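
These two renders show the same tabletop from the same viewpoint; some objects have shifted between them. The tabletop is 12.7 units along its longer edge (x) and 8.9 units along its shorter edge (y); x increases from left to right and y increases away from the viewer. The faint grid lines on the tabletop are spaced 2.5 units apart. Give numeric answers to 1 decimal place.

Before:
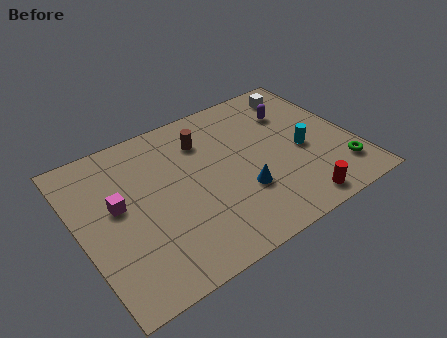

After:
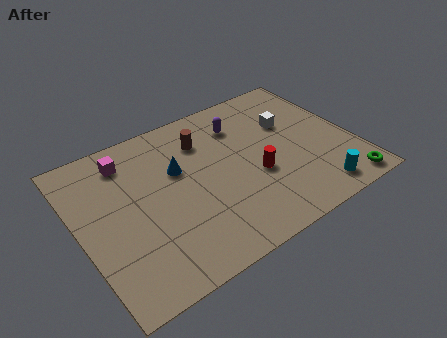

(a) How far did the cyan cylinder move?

2.7

From (10.3, 3.9) to (10.4, 1.2), the cyan cylinder covered √(0.1² + 2.7²) ≈ 2.7 units.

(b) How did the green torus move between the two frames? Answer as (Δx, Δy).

(0.0, -1.0)

From the two frames, the green torus sits at roughly (11.7, 1.9) before and (11.7, 0.9) after.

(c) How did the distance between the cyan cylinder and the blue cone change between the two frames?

+3.9

They were about 3.3 units apart before and 7.2 after — 3.9 units further apart.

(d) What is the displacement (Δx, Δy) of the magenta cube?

(0.8, 2.3)

From the two frames, the magenta cube sits at roughly (1.8, 5.0) before and (2.6, 7.3) after.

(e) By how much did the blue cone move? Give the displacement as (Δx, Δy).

(-2.5, 2.7)

The blue cone was at about (7.2, 2.9) and moved to about (4.7, 5.6).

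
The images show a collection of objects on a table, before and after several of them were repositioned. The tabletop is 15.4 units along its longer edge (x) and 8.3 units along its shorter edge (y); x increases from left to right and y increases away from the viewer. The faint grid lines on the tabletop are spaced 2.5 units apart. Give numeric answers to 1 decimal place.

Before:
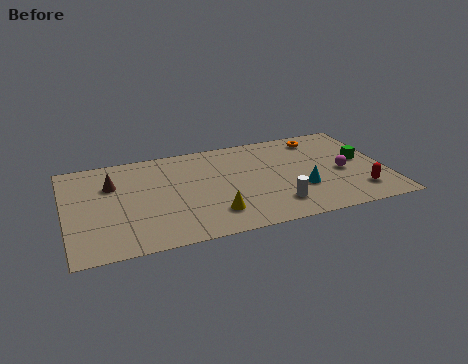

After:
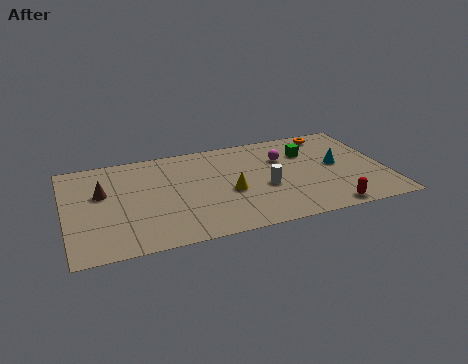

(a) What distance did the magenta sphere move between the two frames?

3.4

The magenta sphere moved from about (13.3, 3.7) to (10.6, 5.7), a distance of √(2.7² + 2.0²) ≈ 3.4.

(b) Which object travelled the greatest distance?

the magenta sphere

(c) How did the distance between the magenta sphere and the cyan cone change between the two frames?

+0.5

Before: roughly 2.3 units apart; after: 2.8. That's 0.5 units further apart.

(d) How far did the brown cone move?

0.8

The brown cone moved from about (2.3, 5.7) to (1.8, 5.1), a distance of √(0.5² + 0.6²) ≈ 0.8.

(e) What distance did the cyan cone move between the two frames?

2.5

From (11.2, 2.8) to (13.1, 4.4), the cyan cone covered √(1.9² + 1.6²) ≈ 2.5 units.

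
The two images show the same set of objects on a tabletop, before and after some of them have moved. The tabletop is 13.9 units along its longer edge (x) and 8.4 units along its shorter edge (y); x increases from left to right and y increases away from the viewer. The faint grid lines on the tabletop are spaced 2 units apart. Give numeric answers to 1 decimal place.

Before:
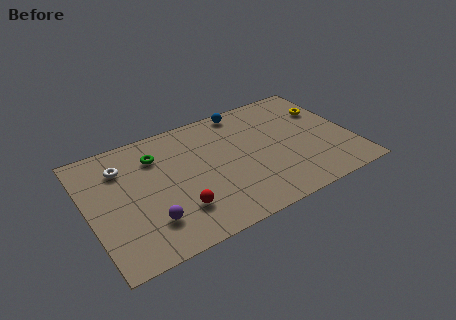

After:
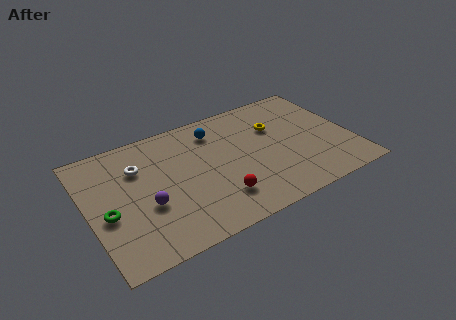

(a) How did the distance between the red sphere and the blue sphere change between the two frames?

-2.2

Before: roughly 6.9 units apart; after: 4.7. That's 2.2 units closer together.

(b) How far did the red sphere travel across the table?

2.1

The red sphere moved from about (4.4, 2.2) to (6.5, 2.0), a distance of √(2.1² + 0.2²) ≈ 2.1.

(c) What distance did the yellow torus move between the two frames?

2.8

The yellow torus was near (12.9, 5.8) before and (10.1, 5.6) after, so it travelled √(2.8² + 0.2²) ≈ 2.8 units.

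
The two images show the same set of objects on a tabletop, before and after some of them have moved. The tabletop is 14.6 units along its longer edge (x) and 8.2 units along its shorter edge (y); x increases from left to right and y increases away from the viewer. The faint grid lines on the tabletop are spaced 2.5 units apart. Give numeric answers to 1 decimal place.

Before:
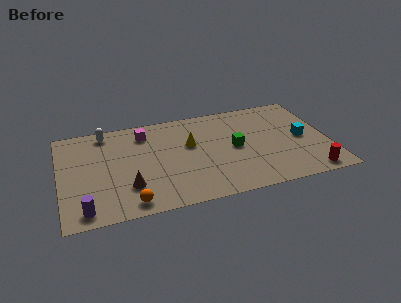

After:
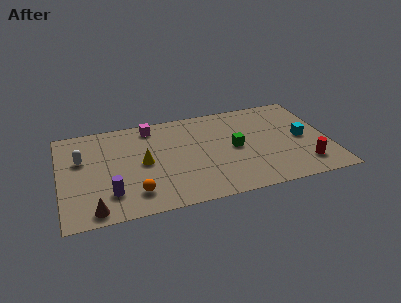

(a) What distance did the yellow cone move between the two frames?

2.8

The yellow cone was near (7.1, 5.0) before and (4.5, 4.1) after, so it travelled √(2.6² + 0.9²) ≈ 2.8 units.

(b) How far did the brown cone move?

2.4

The brown cone was near (3.6, 2.3) before and (1.7, 0.9) after, so it travelled √(1.9² + 1.4²) ≈ 2.4 units.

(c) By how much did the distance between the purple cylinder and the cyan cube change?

-1.6

They were about 12.4 units apart before and 10.8 after — 1.6 units closer together.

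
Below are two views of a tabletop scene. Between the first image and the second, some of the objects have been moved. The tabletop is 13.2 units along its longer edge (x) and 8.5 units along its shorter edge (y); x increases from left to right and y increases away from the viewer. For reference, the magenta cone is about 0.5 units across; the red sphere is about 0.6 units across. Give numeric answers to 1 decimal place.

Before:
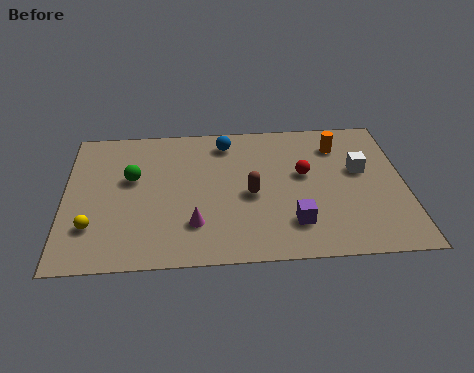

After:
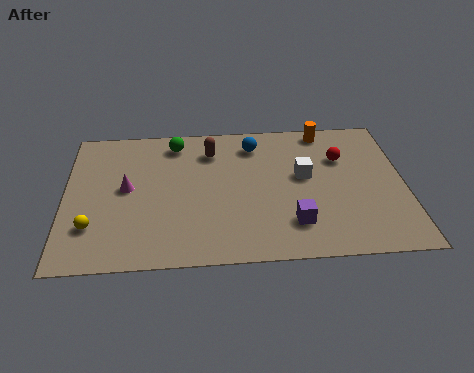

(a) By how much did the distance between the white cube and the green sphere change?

-3.4

They were about 8.9 units apart before and 5.5 after — 3.4 units closer together.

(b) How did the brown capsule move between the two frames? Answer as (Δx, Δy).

(-1.5, 2.8)

The brown capsule started near (7.2, 3.8) and ended near (5.7, 6.6).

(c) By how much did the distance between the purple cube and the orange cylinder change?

+0.8

The distance was about 5.0 in the first image and 5.8 in the second, so they moved 0.8 units further apart.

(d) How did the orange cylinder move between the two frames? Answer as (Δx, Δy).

(-0.5, 1.0)

The orange cylinder was at about (10.7, 6.6) and moved to about (10.2, 7.6).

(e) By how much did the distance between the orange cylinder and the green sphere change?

-2.3

Before: roughly 8.2 units apart; after: 5.9. That's 2.3 units closer together.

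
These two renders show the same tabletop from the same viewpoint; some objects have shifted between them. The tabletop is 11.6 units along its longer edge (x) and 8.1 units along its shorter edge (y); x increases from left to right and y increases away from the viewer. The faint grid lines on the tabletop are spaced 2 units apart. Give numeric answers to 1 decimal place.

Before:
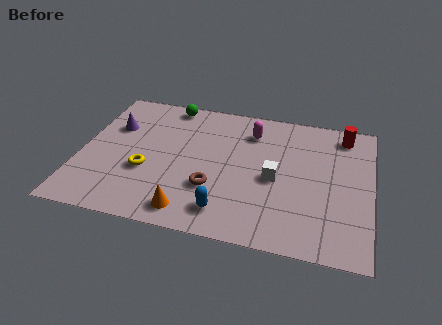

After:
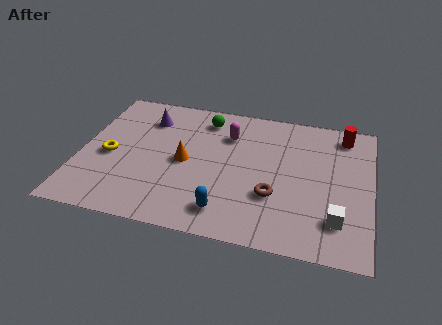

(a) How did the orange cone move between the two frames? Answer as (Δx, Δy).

(-0.4, 2.8)

From the two frames, the orange cone sits at roughly (4.6, 1.1) before and (4.2, 3.9) after.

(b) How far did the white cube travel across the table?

3.1

The white cube moved from about (7.8, 3.7) to (10.3, 1.9), a distance of √(2.5² + 1.8²) ≈ 3.1.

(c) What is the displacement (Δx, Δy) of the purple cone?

(1.3, 0.8)

The purple cone started near (1.2, 5.4) and ended near (2.5, 6.2).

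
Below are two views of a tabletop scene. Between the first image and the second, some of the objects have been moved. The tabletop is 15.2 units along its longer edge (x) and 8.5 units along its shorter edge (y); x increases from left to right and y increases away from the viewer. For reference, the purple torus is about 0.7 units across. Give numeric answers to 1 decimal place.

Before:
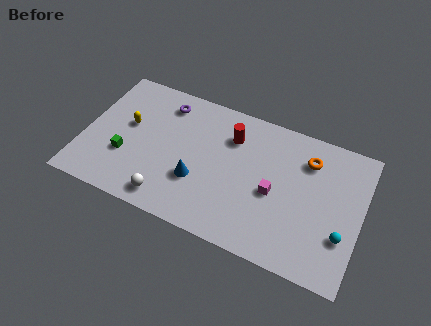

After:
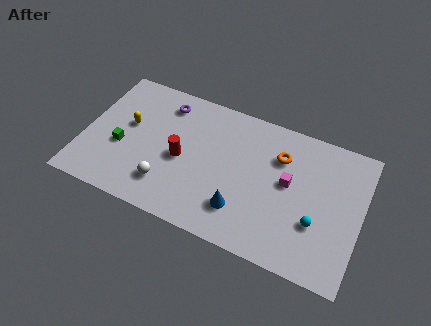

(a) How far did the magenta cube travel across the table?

1.1

From (10.5, 3.8) to (11.2, 4.7), the magenta cube covered √(0.7² + 0.9²) ≈ 1.1 units.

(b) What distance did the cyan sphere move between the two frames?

1.4

The cyan sphere was near (14.3, 2.7) before and (12.9, 2.9) after, so it travelled √(1.4² + 0.2²) ≈ 1.4 units.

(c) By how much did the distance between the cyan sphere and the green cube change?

-1.1

The distance was about 11.9 in the first image and 10.8 in the second, so they moved 1.1 units closer together.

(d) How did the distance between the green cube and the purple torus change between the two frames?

-0.3

The distance was about 4.4 in the first image and 4.1 in the second, so they moved 0.3 units closer together.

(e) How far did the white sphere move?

0.8

The white sphere moved from about (5.0, 1.2) to (4.8, 2.0), a distance of √(0.2² + 0.8²) ≈ 0.8.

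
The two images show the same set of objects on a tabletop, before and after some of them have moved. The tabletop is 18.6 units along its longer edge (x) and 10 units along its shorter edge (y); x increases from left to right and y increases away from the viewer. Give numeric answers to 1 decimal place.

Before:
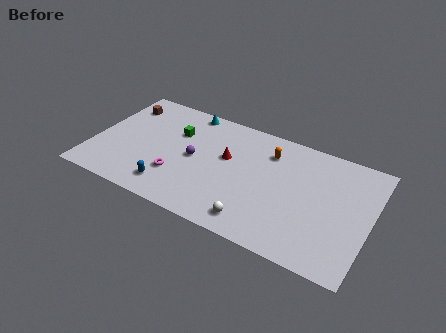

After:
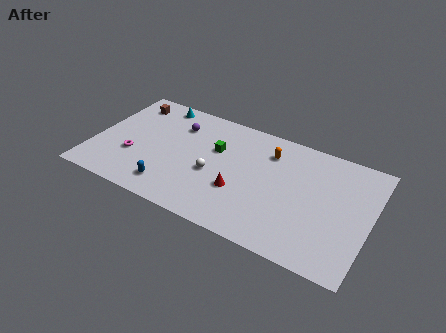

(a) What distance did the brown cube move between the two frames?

0.6

The brown cube was near (1.4, 7.9) before and (1.8, 8.3) after, so it travelled √(0.4² + 0.4²) ≈ 0.6 units.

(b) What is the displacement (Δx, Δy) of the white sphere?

(-3.2, 2.7)

The white sphere started near (11.4, 1.5) and ended near (8.2, 4.2).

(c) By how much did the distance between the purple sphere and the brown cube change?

-2.5

The distance was about 6.1 in the first image and 3.6 in the second, so they moved 2.5 units closer together.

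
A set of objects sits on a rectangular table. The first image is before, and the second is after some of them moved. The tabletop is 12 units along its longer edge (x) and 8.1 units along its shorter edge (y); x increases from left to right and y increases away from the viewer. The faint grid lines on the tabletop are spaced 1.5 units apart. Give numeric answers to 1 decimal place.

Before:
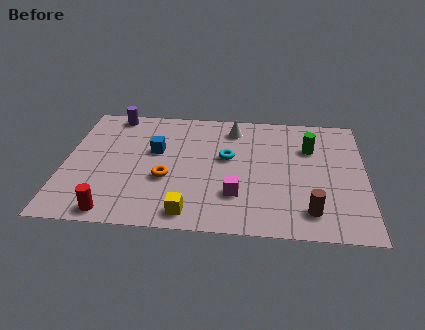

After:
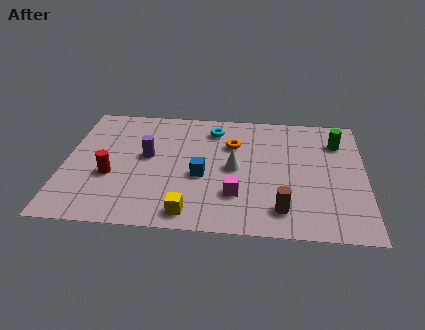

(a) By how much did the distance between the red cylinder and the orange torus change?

+2.4

They were about 3.0 units apart before and 5.4 after — 2.4 units further apart.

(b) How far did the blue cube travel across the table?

2.4

From (3.6, 4.9) to (5.5, 3.4), the blue cube covered √(1.9² + 1.5²) ≈ 2.4 units.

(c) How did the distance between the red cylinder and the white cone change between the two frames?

-2.5

Before: roughly 7.5 units apart; after: 5.0. That's 2.5 units closer together.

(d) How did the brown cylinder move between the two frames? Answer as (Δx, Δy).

(-1.1, 0.0)

The brown cylinder started near (9.8, 1.5) and ended near (8.7, 1.5).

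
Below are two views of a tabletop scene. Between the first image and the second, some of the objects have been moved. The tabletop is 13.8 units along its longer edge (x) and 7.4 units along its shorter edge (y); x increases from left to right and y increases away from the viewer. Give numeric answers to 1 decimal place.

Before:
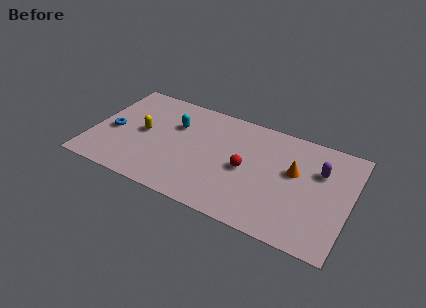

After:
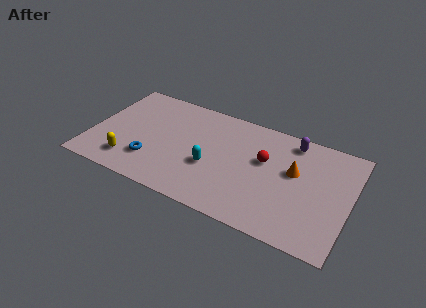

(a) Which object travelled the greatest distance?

the cyan capsule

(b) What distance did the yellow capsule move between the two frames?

2.3

From (2.7, 3.8) to (2.3, 1.5), the yellow capsule covered √(0.4² + 2.3²) ≈ 2.3 units.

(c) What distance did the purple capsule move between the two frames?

2.1

The purple capsule was near (12.1, 5.0) before and (10.5, 6.4) after, so it travelled √(1.6² + 1.4²) ≈ 2.1 units.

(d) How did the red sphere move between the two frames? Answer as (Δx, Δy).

(0.9, 1.0)

From the two frames, the red sphere sits at roughly (8.3, 3.5) before and (9.2, 4.5) after.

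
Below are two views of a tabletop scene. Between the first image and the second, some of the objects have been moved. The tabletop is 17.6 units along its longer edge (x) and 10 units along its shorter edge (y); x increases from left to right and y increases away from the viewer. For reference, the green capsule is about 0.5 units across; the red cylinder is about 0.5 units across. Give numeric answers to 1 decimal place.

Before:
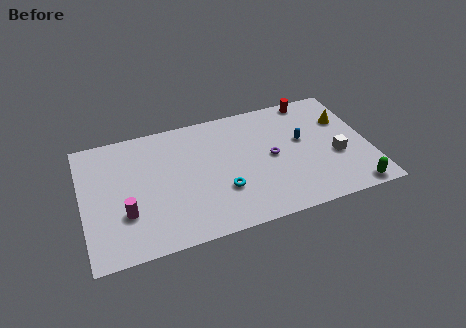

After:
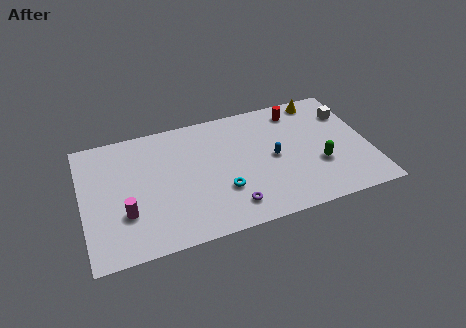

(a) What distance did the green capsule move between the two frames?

3.2

The green capsule was near (16.2, 0.9) before and (14.4, 3.5) after, so it travelled √(1.8² + 2.6²) ≈ 3.2 units.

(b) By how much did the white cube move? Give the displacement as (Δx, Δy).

(1.1, 3.4)

The white cube started near (15.5, 3.9) and ended near (16.6, 7.3).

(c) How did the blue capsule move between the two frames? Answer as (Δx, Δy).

(-1.9, -0.9)

From the two frames, the blue capsule sits at roughly (13.6, 5.8) before and (11.7, 4.9) after.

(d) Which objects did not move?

the cyan torus and the magenta cylinder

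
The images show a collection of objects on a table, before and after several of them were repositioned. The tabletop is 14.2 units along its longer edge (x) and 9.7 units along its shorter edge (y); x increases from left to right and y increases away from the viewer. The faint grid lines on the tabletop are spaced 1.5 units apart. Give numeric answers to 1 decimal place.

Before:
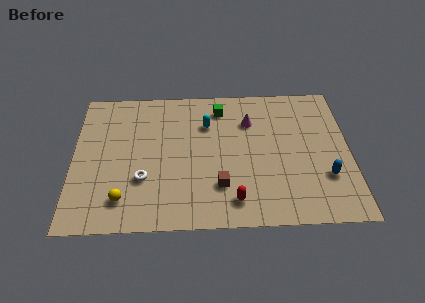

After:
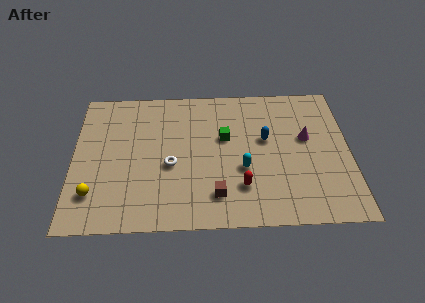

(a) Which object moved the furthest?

the blue capsule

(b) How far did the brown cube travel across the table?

0.6

From (7.5, 2.6) to (7.3, 2.0), the brown cube covered √(0.2² + 0.6²) ≈ 0.6 units.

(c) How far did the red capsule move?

1.0

From (8.2, 1.6) to (8.6, 2.5), the red capsule covered √(0.4² + 0.9²) ≈ 1.0 units.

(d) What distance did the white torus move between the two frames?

1.7

From (3.6, 3.2) to (5.0, 4.1), the white torus covered √(1.4² + 0.9²) ≈ 1.7 units.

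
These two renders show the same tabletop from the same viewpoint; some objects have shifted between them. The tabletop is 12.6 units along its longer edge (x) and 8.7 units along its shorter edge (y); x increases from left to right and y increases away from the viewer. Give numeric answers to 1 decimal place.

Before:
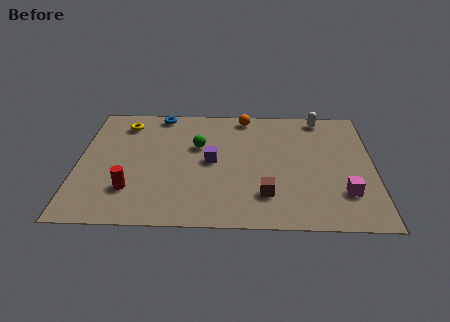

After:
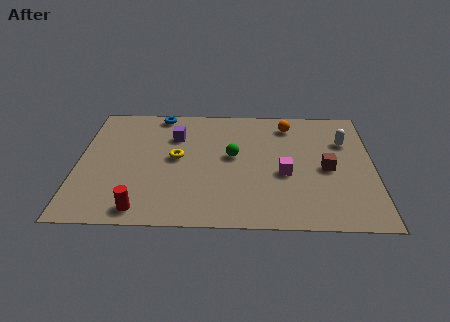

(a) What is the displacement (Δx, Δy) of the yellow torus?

(2.3, -2.5)

The yellow torus was at about (1.9, 7.1) and moved to about (4.2, 4.6).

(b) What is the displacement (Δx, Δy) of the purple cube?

(-1.6, 1.8)

From the two frames, the purple cube sits at roughly (5.7, 4.4) before and (4.1, 6.2) after.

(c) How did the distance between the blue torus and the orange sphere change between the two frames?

+1.9

Before: roughly 3.7 units apart; after: 5.6. That's 1.9 units further apart.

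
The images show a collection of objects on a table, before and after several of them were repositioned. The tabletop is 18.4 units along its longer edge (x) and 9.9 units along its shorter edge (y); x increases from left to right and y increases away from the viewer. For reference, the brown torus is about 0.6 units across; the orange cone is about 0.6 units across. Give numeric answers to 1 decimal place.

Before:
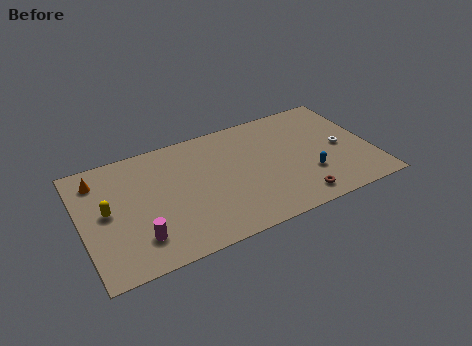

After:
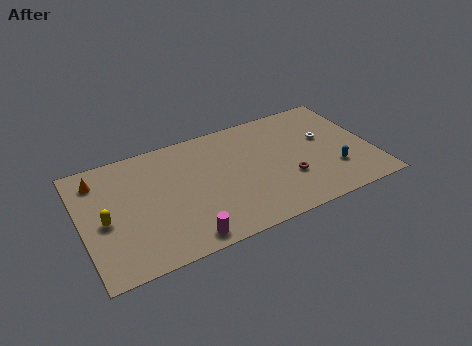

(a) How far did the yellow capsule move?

0.7

The yellow capsule moved from about (1.6, 5.2) to (1.4, 4.5), a distance of √(0.2² + 0.7²) ≈ 0.7.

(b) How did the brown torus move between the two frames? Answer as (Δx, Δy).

(-0.3, 1.9)

The brown torus was at about (13.2, 1.4) and moved to about (12.9, 3.3).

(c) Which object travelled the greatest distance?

the magenta cylinder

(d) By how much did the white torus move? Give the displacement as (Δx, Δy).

(-0.9, 1.2)

The white torus was at about (16.5, 4.7) and moved to about (15.6, 5.9).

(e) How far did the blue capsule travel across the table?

1.6

From (14.2, 3.1) to (15.8, 2.9), the blue capsule covered √(1.6² + 0.2²) ≈ 1.6 units.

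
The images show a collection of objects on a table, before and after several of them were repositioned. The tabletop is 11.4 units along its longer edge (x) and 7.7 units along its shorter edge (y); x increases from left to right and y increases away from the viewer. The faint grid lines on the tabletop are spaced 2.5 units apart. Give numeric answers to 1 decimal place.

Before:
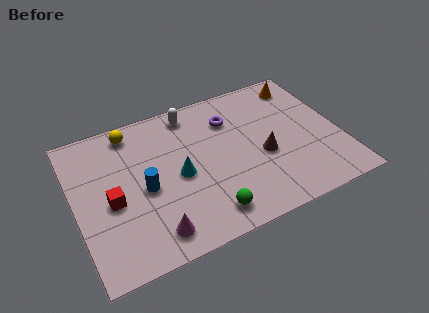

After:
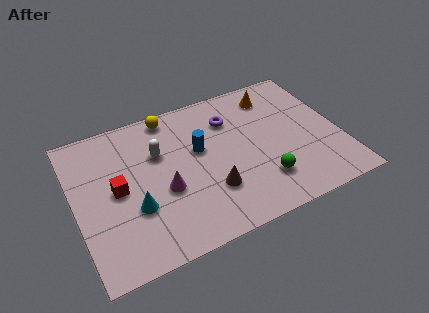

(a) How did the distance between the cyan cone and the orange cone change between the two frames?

+0.9

They were about 6.5 units apart before and 7.4 after — 0.9 units further apart.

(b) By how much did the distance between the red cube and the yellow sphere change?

+0.5

The distance was about 3.5 in the first image and 4.0 in the second, so they moved 0.5 units further apart.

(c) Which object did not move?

the purple torus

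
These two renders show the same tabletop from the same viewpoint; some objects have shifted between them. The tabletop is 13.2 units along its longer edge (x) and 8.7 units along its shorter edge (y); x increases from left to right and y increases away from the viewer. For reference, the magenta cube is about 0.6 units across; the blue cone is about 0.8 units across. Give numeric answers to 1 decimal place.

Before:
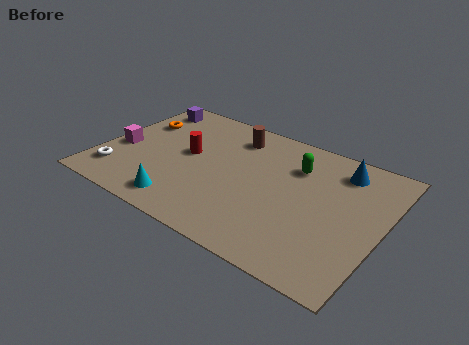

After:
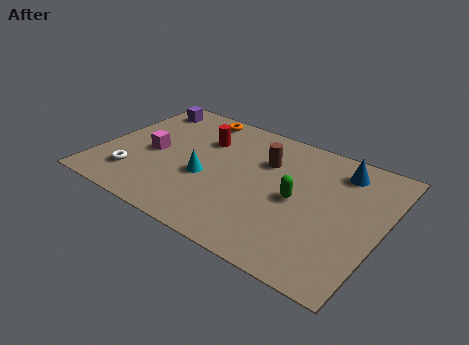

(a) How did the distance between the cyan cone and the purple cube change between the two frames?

-1.4

They were about 6.8 units apart before and 5.4 after — 1.4 units closer together.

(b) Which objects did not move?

the purple cube and the blue cone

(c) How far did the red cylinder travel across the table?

1.5

From (4.0, 4.7) to (4.5, 6.1), the red cylinder covered √(0.5² + 1.4²) ≈ 1.5 units.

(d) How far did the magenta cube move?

1.6

From (0.9, 3.6) to (2.4, 4.0), the magenta cube covered √(1.5² + 0.4²) ≈ 1.6 units.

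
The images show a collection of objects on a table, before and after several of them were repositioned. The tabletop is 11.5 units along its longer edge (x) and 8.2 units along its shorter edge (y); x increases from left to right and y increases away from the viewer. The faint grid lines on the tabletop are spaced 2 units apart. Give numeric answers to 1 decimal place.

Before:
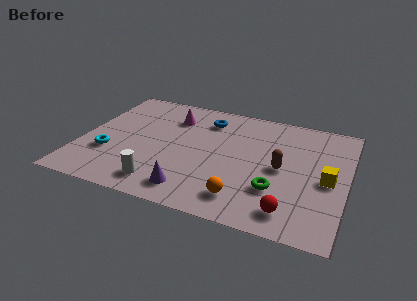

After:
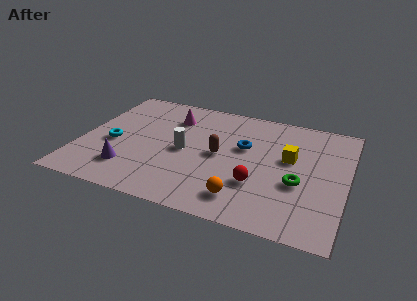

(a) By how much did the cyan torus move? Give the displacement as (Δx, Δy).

(0.1, 0.8)

The cyan torus started near (1.3, 2.7) and ended near (1.4, 3.5).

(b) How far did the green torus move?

1.1

From (8.6, 2.5) to (9.5, 3.2), the green torus covered √(0.9² + 0.7²) ≈ 1.1 units.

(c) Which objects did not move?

the orange sphere and the magenta cone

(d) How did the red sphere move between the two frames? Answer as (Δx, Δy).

(-1.5, 1.3)

From the two frames, the red sphere sits at roughly (9.3, 1.3) before and (7.8, 2.6) after.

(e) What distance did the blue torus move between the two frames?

2.3

The blue torus moved from about (5.2, 6.5) to (7.0, 5.0), a distance of √(1.8² + 1.5²) ≈ 2.3.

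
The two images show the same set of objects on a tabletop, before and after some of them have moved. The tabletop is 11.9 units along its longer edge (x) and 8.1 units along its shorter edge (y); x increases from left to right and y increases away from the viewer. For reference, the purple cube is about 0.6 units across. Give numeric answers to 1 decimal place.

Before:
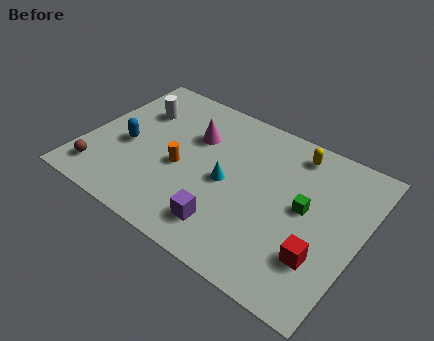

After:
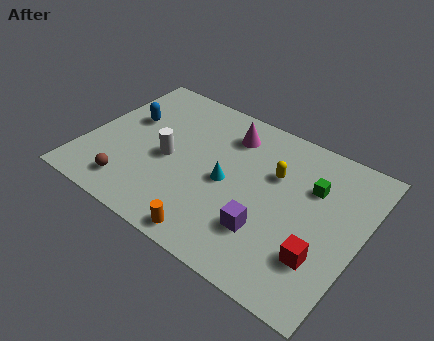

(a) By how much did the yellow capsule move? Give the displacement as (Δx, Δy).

(-0.6, -1.6)

From the two frames, the yellow capsule sits at roughly (8.6, 6.9) before and (8.0, 5.3) after.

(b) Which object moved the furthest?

the orange cylinder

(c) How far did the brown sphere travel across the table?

1.4

The brown sphere was near (1.0, 1.4) before and (2.4, 1.4) after, so it travelled √(1.4² + 0.0²) ≈ 1.4 units.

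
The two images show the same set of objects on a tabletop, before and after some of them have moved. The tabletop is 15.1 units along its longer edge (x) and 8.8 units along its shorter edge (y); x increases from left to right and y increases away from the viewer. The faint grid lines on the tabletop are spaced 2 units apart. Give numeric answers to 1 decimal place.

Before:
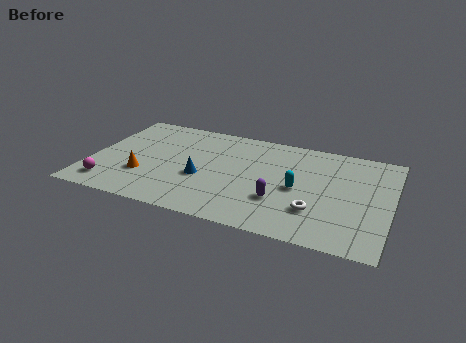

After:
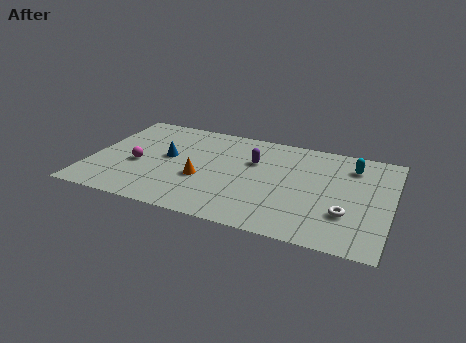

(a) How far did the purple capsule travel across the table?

3.4

The purple capsule was near (9.7, 2.8) before and (8.1, 5.8) after, so it travelled √(1.6² + 3.0²) ≈ 3.4 units.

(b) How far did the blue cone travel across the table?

2.3

The blue cone was near (5.7, 3.5) before and (3.8, 4.8) after, so it travelled √(1.9² + 1.3²) ≈ 2.3 units.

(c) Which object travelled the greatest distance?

the cyan capsule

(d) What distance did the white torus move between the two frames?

1.5

The white torus moved from about (11.5, 2.5) to (13.0, 2.7), a distance of √(1.5² + 0.2²) ≈ 1.5.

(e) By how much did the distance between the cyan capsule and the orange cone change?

+0.3

The distance was about 7.8 in the first image and 8.1 in the second, so they moved 0.3 units further apart.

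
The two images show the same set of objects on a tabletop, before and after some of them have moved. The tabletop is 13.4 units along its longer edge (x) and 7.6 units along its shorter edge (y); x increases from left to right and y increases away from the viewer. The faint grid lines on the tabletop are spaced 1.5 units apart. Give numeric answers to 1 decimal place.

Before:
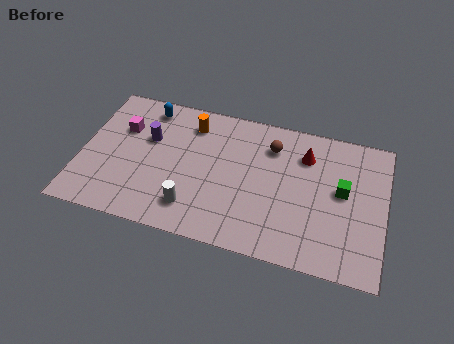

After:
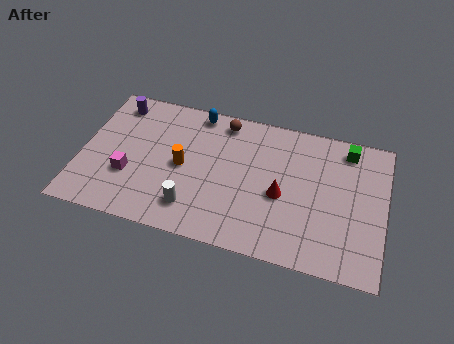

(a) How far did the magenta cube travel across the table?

2.5

From (1.7, 5.1) to (2.2, 2.6), the magenta cube covered √(0.5² + 2.5²) ≈ 2.5 units.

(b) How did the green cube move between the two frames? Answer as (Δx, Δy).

(0.1, 2.3)

From the two frames, the green cube sits at roughly (11.5, 4.2) before and (11.6, 6.5) after.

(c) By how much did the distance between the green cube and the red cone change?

+1.9

The distance was about 2.3 in the first image and 4.2 in the second, so they moved 1.9 units further apart.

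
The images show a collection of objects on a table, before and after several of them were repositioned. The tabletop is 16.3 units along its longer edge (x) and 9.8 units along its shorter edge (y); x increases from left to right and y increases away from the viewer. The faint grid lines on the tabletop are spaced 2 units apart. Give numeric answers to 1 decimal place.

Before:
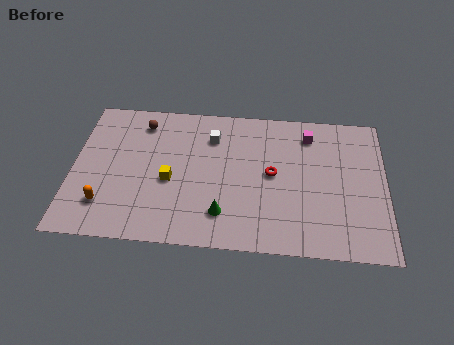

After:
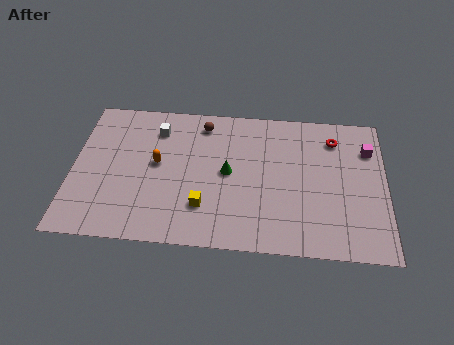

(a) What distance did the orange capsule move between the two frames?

4.0

The orange capsule moved from about (1.8, 2.3) to (4.4, 5.3), a distance of √(2.6² + 3.0²) ≈ 4.0.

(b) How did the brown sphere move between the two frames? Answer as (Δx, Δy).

(3.2, 0.2)

From the two frames, the brown sphere sits at roughly (3.5, 8.1) before and (6.7, 8.3) after.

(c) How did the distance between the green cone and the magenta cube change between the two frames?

+0.3

The distance was about 7.3 in the first image and 7.6 in the second, so they moved 0.3 units further apart.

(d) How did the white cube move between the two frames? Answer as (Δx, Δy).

(-2.9, 0.3)

From the two frames, the white cube sits at roughly (7.2, 7.4) before and (4.3, 7.7) after.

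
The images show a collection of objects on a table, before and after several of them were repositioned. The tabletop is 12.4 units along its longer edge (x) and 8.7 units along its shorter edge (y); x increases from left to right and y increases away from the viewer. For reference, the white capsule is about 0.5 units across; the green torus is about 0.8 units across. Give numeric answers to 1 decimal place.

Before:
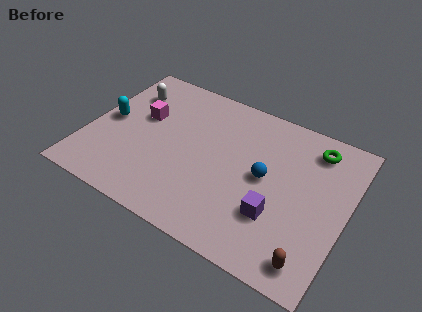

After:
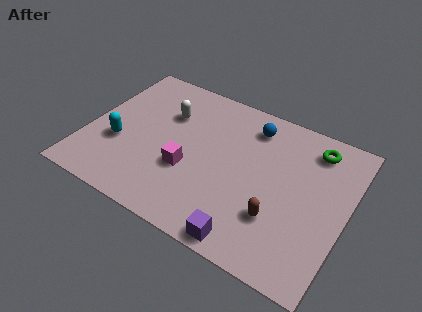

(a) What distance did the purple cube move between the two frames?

2.1

The purple cube moved from about (9.3, 2.7) to (8.3, 0.8), a distance of √(1.0² + 1.9²) ≈ 2.1.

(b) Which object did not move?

the green torus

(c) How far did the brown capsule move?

2.3

The brown capsule moved from about (11.2, 1.2) to (9.4, 2.6), a distance of √(1.8² + 1.4²) ≈ 2.3.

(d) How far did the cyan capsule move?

1.4

The cyan capsule moved from about (0.9, 4.4) to (1.6, 3.2), a distance of √(0.7² + 1.2²) ≈ 1.4.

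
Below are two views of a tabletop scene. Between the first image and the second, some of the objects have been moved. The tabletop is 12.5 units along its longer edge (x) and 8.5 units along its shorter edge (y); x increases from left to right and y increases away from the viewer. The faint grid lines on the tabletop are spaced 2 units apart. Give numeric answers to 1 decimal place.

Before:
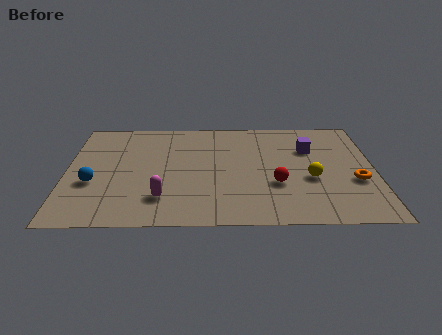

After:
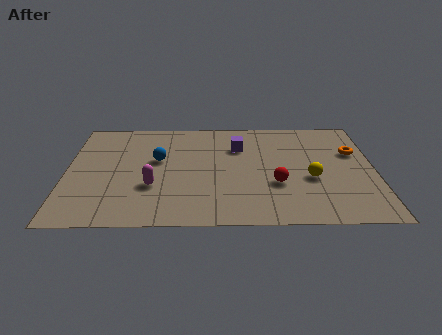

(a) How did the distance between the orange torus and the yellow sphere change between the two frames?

+1.0

The distance was about 1.8 in the first image and 2.8 in the second, so they moved 1.0 units further apart.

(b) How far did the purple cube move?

2.9

The purple cube was near (9.9, 5.8) before and (7.0, 6.0) after, so it travelled √(2.9² + 0.2²) ≈ 2.9 units.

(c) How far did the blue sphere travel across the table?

3.2

From (1.1, 3.2) to (3.7, 5.0), the blue sphere covered √(2.6² + 1.8²) ≈ 3.2 units.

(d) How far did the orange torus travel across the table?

2.3

From (11.7, 3.2) to (11.7, 5.5), the orange torus covered √(0.0² + 2.3²) ≈ 2.3 units.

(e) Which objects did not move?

the yellow sphere and the red sphere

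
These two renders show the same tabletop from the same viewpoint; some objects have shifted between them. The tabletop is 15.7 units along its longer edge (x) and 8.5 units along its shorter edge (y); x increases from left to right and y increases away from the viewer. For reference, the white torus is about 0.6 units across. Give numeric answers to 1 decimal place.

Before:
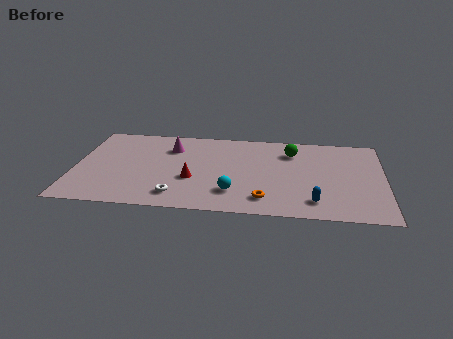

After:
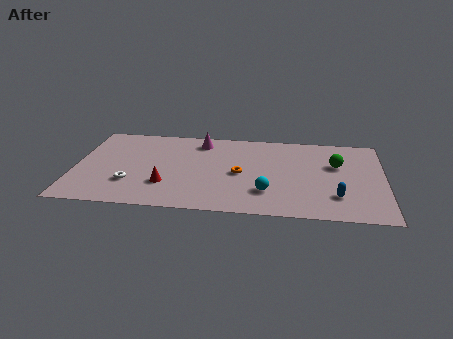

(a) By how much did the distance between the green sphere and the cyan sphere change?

-0.6

The distance was about 5.3 in the first image and 4.7 in the second, so they moved 0.6 units closer together.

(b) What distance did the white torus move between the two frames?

2.6

The white torus moved from about (5.3, 1.5) to (2.9, 2.5), a distance of √(2.4² + 1.0²) ≈ 2.6.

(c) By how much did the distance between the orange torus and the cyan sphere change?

+0.5

The distance was about 1.7 in the first image and 2.2 in the second, so they moved 0.5 units further apart.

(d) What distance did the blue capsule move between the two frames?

1.3

The blue capsule moved from about (12.2, 1.6) to (13.3, 2.2), a distance of √(1.1² + 0.6²) ≈ 1.3.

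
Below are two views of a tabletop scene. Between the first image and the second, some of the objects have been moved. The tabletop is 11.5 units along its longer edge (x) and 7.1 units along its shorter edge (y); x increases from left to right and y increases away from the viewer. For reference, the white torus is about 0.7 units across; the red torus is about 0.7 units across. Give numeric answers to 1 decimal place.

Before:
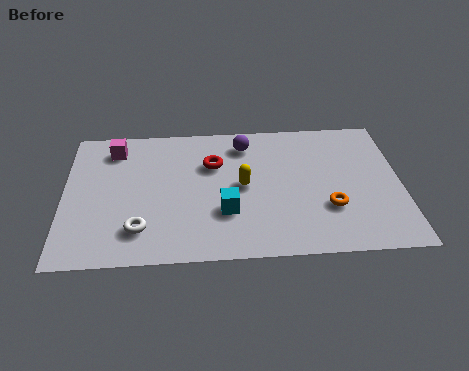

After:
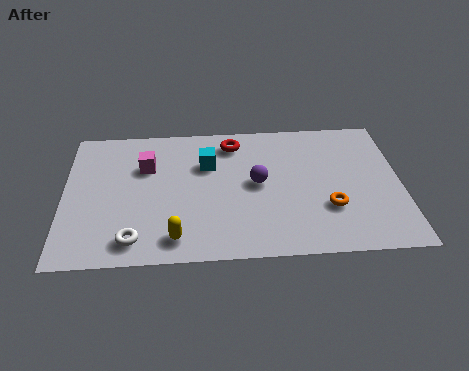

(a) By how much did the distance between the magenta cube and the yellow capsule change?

-1.1

Before: roughly 4.9 units apart; after: 3.8. That's 1.1 units closer together.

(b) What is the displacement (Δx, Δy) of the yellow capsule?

(-2.3, -2.5)

From the two frames, the yellow capsule sits at roughly (6.1, 3.6) before and (3.8, 1.1) after.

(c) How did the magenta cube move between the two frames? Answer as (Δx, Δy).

(1.1, -1.0)

From the two frames, the magenta cube sits at roughly (1.7, 5.8) before and (2.8, 4.8) after.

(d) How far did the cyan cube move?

2.6

The cyan cube moved from about (5.5, 2.3) to (4.9, 4.8), a distance of √(0.6² + 2.5²) ≈ 2.6.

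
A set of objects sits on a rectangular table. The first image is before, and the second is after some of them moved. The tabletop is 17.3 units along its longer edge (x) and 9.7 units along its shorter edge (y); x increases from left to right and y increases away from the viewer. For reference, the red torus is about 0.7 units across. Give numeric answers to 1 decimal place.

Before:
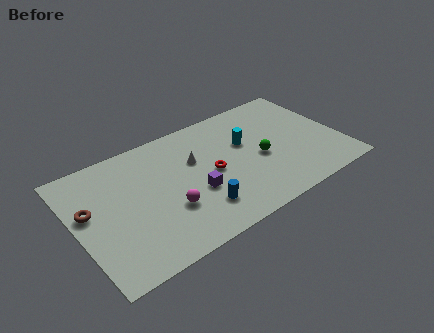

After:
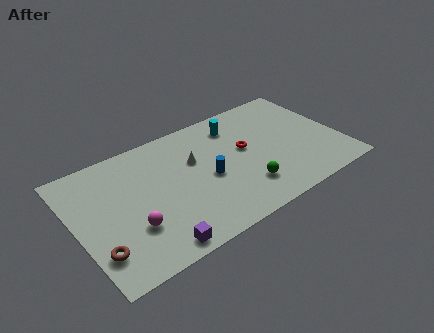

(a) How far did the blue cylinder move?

2.3

The blue cylinder moved from about (7.5, 2.3) to (8.5, 4.4), a distance of √(1.0² + 2.1²) ≈ 2.3.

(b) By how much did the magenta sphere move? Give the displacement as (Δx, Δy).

(-2.4, -0.2)

The magenta sphere started near (5.7, 3.3) and ended near (3.3, 3.1).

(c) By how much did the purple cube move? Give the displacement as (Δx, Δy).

(-3.1, -2.7)

The purple cube was at about (7.5, 3.7) and moved to about (4.4, 1.0).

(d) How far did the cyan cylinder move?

1.8

The cyan cylinder was near (11.3, 6.0) before and (11.0, 7.8) after, so it travelled √(0.3² + 1.8²) ≈ 1.8 units.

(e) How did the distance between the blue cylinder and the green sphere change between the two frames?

-2.0

Before: roughly 4.9 units apart; after: 2.9. That's 2.0 units closer together.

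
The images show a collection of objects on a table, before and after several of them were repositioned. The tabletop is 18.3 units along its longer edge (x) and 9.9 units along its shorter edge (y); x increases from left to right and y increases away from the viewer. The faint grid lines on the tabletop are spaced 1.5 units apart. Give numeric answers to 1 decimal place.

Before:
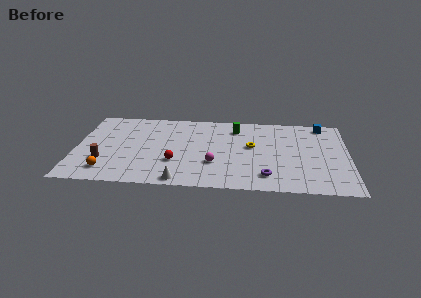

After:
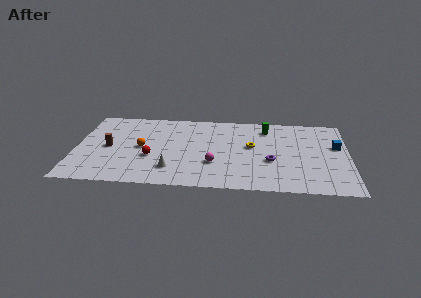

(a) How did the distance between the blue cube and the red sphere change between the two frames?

+1.2

They were about 11.4 units apart before and 12.6 after — 1.2 units further apart.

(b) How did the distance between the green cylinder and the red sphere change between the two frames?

+2.7

Before: roughly 6.2 units apart; after: 8.9. That's 2.7 units further apart.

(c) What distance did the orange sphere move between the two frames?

3.8

The orange sphere moved from about (2.2, 1.8) to (4.4, 4.9), a distance of √(2.2² + 3.1²) ≈ 3.8.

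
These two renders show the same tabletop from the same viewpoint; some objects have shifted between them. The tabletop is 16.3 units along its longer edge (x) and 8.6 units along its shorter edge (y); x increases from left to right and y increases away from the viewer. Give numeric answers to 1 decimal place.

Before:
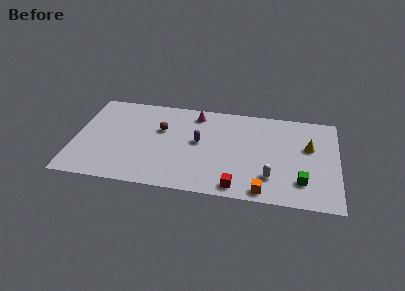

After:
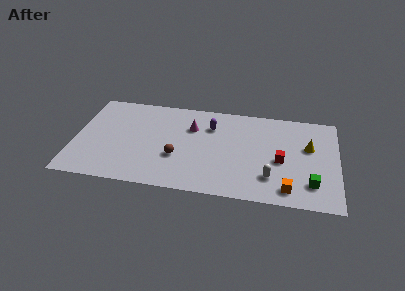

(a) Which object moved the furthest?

the red cube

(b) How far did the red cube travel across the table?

3.8

From (10.2, 1.0) to (12.8, 3.8), the red cube covered √(2.6² + 2.8²) ≈ 3.8 units.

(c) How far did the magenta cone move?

1.3

The magenta cone moved from about (7.4, 7.3) to (7.2, 6.0), a distance of √(0.2² + 1.3²) ≈ 1.3.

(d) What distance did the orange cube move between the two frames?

1.6

The orange cube moved from about (11.8, 0.9) to (13.3, 1.3), a distance of √(1.5² + 0.4²) ≈ 1.6.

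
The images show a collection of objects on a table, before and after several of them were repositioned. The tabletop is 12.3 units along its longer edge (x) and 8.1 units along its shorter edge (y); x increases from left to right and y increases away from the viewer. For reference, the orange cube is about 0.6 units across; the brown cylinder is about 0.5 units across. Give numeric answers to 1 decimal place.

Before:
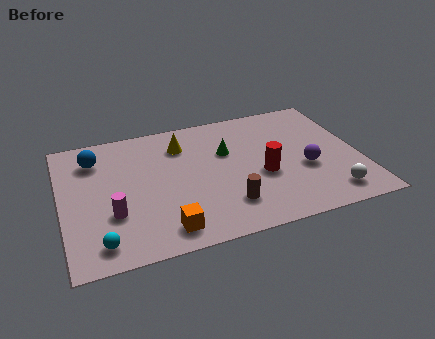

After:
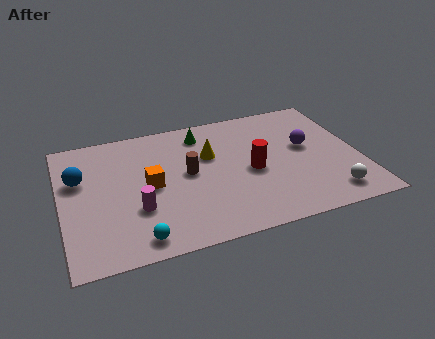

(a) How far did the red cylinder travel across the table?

0.6

The red cylinder was near (8.2, 3.3) before and (7.8, 3.7) after, so it travelled √(0.4² + 0.4²) ≈ 0.6 units.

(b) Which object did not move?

the white sphere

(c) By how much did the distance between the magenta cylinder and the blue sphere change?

-0.3

They were about 3.6 units apart before and 3.3 after — 0.3 units closer together.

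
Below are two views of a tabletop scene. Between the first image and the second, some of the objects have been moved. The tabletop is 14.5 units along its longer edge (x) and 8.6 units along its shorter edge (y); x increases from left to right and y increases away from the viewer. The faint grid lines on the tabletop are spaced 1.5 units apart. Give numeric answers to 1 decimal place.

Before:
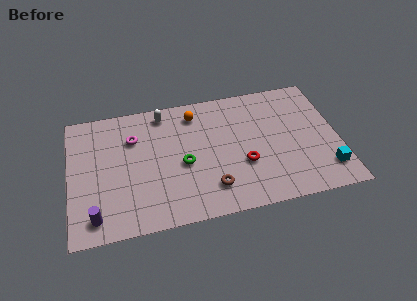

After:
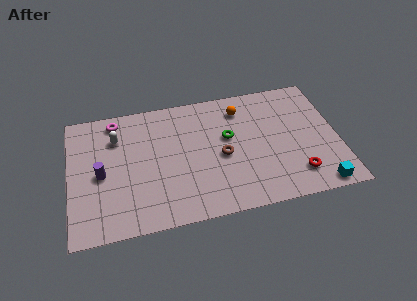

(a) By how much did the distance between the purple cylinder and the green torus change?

+1.6

Before: roughly 5.4 units apart; after: 7.0. That's 1.6 units further apart.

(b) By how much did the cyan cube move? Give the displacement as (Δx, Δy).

(-0.5, -1.0)

From the two frames, the cyan cube sits at roughly (13.7, 1.8) before and (13.2, 0.8) after.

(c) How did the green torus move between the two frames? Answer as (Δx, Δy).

(2.5, 1.3)

From the two frames, the green torus sits at roughly (6.1, 3.8) before and (8.6, 5.1) after.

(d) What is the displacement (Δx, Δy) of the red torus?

(2.8, -1.3)

The red torus started near (9.3, 3.1) and ended near (12.1, 1.8).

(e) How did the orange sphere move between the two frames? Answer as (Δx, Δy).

(2.5, -0.2)

The orange sphere was at about (6.9, 7.1) and moved to about (9.4, 6.9).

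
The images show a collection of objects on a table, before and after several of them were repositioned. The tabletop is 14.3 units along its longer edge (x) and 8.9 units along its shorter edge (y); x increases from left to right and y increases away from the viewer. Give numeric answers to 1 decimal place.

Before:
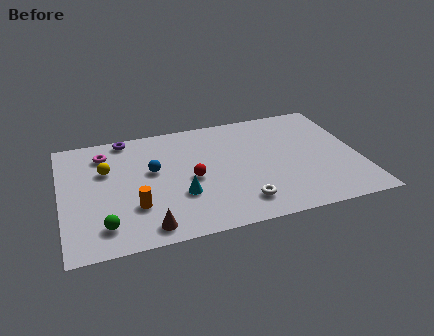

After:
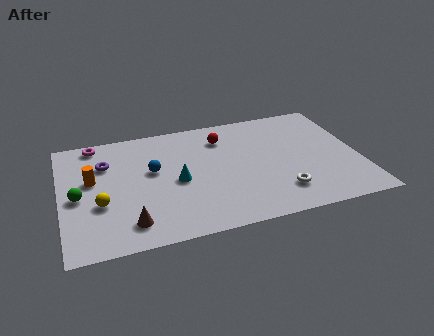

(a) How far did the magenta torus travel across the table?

1.0

From (2.2, 7.1) to (1.8, 8.0), the magenta torus covered √(0.4² + 0.9²) ≈ 1.0 units.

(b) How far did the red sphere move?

3.3

The red sphere moved from about (6.2, 4.1) to (7.9, 6.9), a distance of √(1.7² + 2.8²) ≈ 3.3.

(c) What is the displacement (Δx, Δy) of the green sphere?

(-1.1, 2.4)

The green sphere was at about (1.9, 1.7) and moved to about (0.8, 4.1).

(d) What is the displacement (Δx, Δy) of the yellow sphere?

(-0.4, -2.5)

The yellow sphere was at about (2.2, 5.8) and moved to about (1.8, 3.3).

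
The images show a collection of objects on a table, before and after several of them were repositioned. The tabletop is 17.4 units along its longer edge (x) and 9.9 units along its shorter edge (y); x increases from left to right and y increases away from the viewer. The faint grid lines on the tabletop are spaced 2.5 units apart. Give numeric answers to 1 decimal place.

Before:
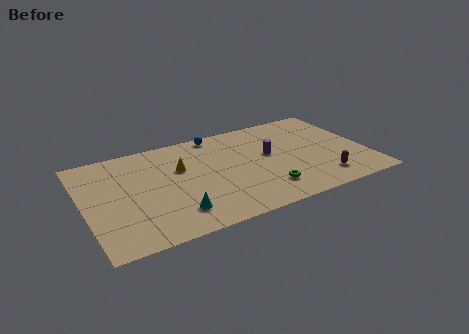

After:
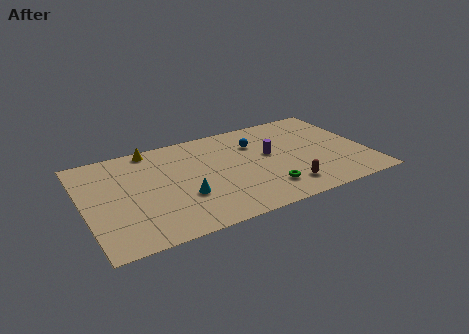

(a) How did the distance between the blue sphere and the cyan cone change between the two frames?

-1.6

Before: roughly 7.7 units apart; after: 6.1. That's 1.6 units closer together.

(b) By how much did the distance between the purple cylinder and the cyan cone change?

-1.2

They were about 7.2 units apart before and 6.0 after — 1.2 units closer together.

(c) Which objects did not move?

the purple cylinder and the green torus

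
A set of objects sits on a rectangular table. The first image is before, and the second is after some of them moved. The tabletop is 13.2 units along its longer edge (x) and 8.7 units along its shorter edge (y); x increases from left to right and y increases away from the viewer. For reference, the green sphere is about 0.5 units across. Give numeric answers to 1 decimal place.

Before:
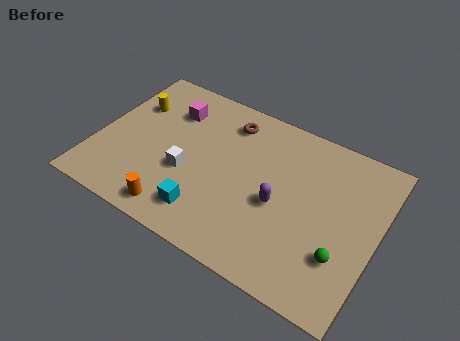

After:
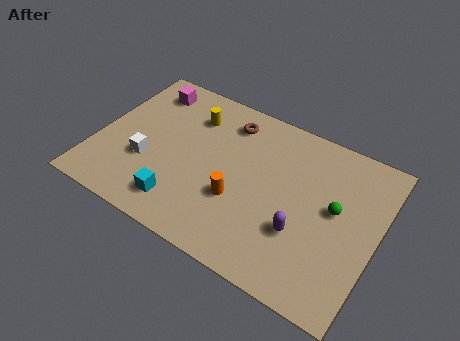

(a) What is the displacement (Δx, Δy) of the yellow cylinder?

(2.8, 0.6)

The yellow cylinder was at about (1.3, 6.0) and moved to about (4.1, 6.6).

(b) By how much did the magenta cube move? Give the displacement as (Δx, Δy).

(-1.3, 0.7)

The magenta cube started near (3.1, 6.5) and ended near (1.8, 7.2).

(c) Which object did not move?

the brown torus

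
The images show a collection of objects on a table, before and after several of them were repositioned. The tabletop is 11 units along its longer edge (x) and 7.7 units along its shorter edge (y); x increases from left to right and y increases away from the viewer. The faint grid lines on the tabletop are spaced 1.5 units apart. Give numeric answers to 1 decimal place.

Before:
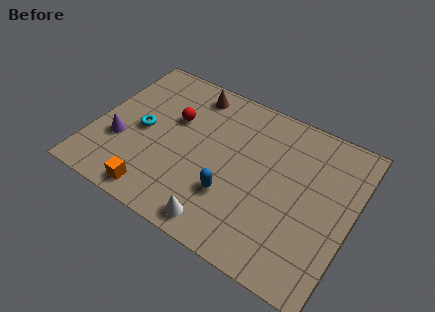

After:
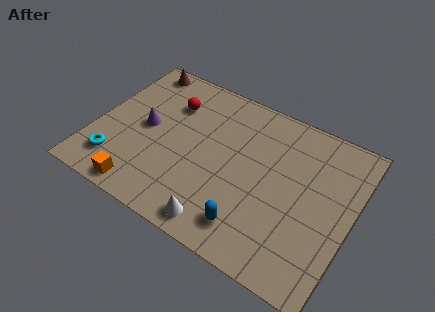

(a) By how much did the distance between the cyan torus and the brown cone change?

+1.9

Before: roughly 3.4 units apart; after: 5.3. That's 1.9 units further apart.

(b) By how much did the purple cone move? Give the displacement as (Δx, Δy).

(0.9, 1.2)

From the two frames, the purple cone sits at roughly (1.2, 2.7) before and (2.1, 3.9) after.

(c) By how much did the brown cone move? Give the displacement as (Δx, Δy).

(-2.5, 0.3)

The brown cone was at about (3.7, 6.6) and moved to about (1.2, 6.9).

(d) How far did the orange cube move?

0.6

The orange cube was near (3.1, 0.9) before and (2.5, 0.8) after, so it travelled √(0.6² + 0.1²) ≈ 0.6 units.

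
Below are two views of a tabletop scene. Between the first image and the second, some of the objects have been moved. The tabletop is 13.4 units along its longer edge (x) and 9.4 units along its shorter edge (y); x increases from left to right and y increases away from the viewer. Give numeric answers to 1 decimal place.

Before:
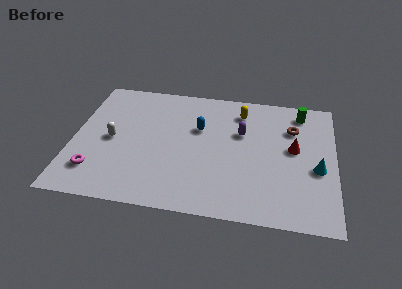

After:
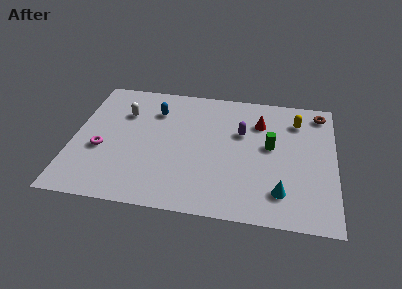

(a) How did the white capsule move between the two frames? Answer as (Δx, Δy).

(0.5, 2.1)

From the two frames, the white capsule sits at roughly (2.0, 4.5) before and (2.5, 6.6) after.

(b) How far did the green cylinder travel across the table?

3.2

The green cylinder moved from about (11.6, 8.0) to (10.1, 5.2), a distance of √(1.5² + 2.8²) ≈ 3.2.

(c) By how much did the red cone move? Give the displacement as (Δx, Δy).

(-1.8, 1.7)

The red cone started near (11.3, 5.2) and ended near (9.5, 6.9).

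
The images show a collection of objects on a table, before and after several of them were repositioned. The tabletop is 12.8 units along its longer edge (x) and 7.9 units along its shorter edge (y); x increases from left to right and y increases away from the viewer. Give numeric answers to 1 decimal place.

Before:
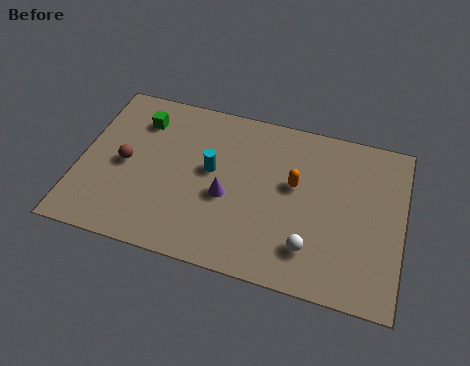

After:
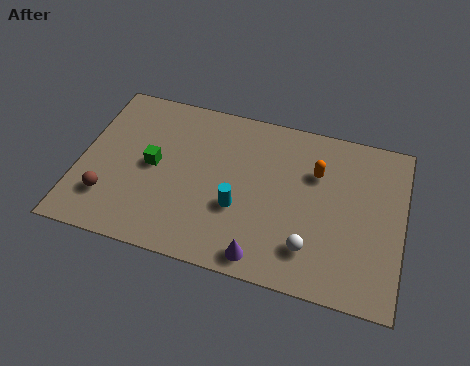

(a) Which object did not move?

the white sphere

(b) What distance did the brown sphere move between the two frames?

1.9

From (1.8, 3.8) to (1.3, 2.0), the brown sphere covered √(0.5² + 1.8²) ≈ 1.9 units.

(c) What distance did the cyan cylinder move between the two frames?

1.9

The cyan cylinder moved from about (5.2, 4.4) to (6.4, 2.9), a distance of √(1.2² + 1.5²) ≈ 1.9.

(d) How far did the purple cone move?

2.9

The purple cone moved from about (5.9, 3.3) to (7.5, 0.9), a distance of √(1.6² + 2.4²) ≈ 2.9.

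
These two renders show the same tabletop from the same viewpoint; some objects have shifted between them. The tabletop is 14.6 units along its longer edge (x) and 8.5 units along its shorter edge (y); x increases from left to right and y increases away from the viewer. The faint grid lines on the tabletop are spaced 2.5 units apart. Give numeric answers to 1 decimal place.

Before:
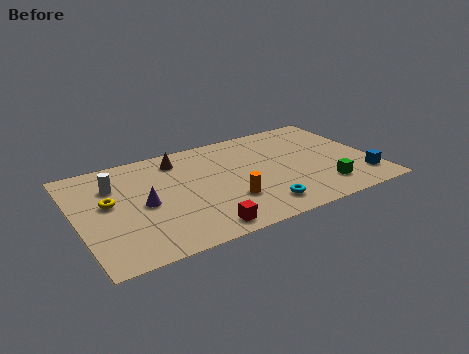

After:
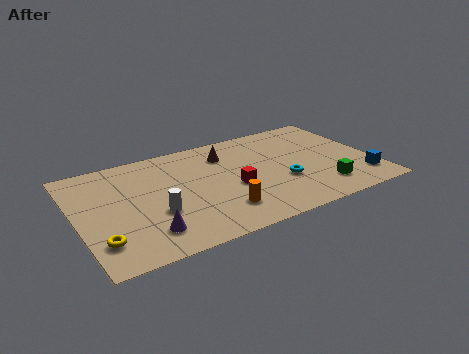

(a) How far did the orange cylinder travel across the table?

0.8

The orange cylinder moved from about (7.2, 2.6) to (6.7, 2.0), a distance of √(0.5² + 0.6²) ≈ 0.8.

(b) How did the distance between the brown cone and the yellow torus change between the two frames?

+3.8

They were about 4.3 units apart before and 8.1 after — 3.8 units further apart.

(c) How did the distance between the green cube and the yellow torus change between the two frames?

+0.3

The distance was about 10.6 in the first image and 10.9 in the second, so they moved 0.3 units further apart.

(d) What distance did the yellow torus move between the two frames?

2.9

The yellow torus was near (1.6, 4.8) before and (0.9, 2.0) after, so it travelled √(0.7² + 2.8²) ≈ 2.9 units.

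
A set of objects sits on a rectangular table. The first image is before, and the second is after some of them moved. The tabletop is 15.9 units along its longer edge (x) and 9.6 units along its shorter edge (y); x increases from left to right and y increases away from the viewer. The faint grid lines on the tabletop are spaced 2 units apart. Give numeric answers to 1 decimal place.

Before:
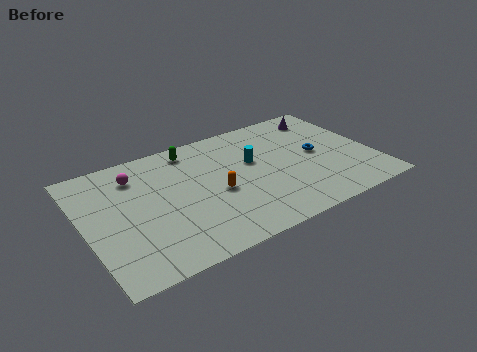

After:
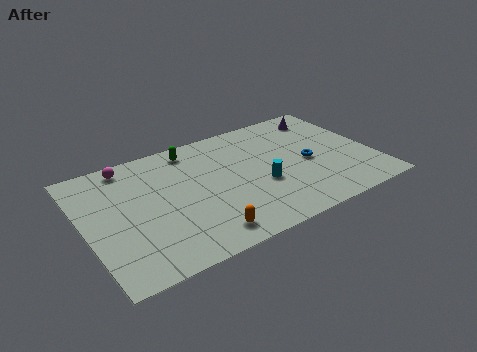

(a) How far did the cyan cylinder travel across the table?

2.1

The cyan cylinder was near (9.4, 5.8) before and (9.5, 3.7) after, so it travelled √(0.1² + 2.1²) ≈ 2.1 units.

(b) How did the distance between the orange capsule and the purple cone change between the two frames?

+2.6

They were about 7.8 units apart before and 10.4 after — 2.6 units further apart.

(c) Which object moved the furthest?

the orange capsule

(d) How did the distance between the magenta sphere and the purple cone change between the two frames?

+0.3

The distance was about 10.8 in the first image and 11.1 in the second, so they moved 0.3 units further apart.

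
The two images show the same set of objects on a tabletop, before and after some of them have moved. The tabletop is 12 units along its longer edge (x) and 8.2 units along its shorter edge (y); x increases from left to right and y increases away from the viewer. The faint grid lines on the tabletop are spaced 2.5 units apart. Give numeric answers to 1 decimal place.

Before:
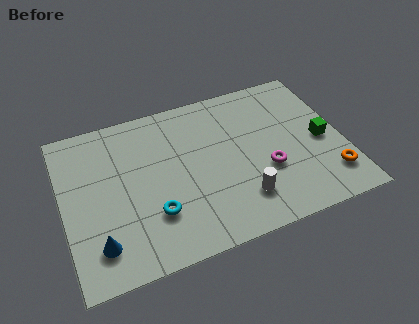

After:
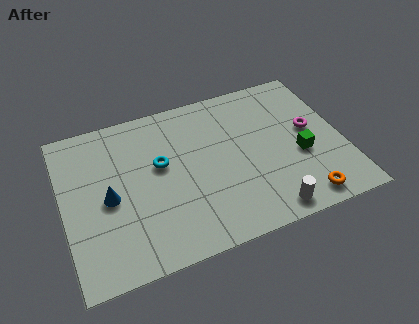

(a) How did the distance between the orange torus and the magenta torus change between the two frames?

+0.7

Before: roughly 2.9 units apart; after: 3.6. That's 0.7 units further apart.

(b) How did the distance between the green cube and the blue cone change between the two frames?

-1.8

The distance was about 10.0 in the first image and 8.2 in the second, so they moved 1.8 units closer together.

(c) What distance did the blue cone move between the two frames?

2.2

The blue cone was near (1.3, 1.7) before and (1.9, 3.8) after, so it travelled √(0.6² + 2.1²) ≈ 2.2 units.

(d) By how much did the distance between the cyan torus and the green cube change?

-1.4

They were about 7.5 units apart before and 6.1 after — 1.4 units closer together.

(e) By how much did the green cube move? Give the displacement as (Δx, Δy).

(-1.0, -0.5)

The green cube started near (11.1, 3.8) and ended near (10.1, 3.3).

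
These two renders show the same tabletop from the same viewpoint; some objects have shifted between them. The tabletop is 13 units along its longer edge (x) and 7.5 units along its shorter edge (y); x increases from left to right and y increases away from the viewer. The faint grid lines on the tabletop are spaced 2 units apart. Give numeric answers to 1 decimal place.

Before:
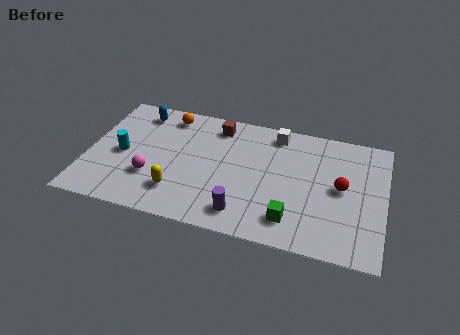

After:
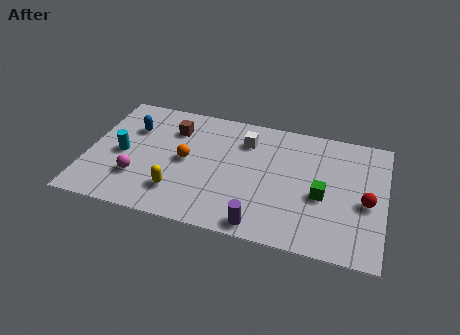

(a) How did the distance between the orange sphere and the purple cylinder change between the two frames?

-1.7

The distance was about 6.3 in the first image and 4.6 in the second, so they moved 1.7 units closer together.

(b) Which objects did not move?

the yellow capsule and the cyan cylinder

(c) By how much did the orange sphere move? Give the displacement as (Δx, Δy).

(1.0, -2.6)

The orange sphere was at about (3.3, 6.4) and moved to about (4.3, 3.8).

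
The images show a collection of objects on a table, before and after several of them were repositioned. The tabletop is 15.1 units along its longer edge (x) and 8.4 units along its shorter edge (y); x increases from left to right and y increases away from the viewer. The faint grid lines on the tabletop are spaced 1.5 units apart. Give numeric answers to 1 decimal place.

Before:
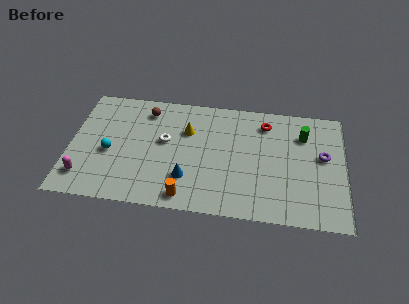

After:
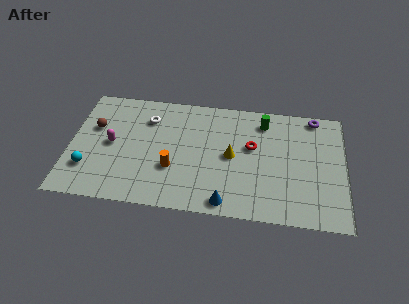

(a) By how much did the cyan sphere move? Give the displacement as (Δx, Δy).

(-1.1, -1.3)

The cyan sphere started near (2.2, 3.6) and ended near (1.1, 2.3).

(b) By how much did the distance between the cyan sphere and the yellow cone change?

+3.3

The distance was about 4.7 in the first image and 8.0 in the second, so they moved 3.3 units further apart.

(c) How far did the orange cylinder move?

2.1

The orange cylinder was near (6.5, 1.0) before and (5.7, 2.9) after, so it travelled √(0.8² + 1.9²) ≈ 2.1 units.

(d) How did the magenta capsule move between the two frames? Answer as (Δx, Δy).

(1.4, 2.5)

From the two frames, the magenta capsule sits at roughly (0.9, 1.7) before and (2.3, 4.2) after.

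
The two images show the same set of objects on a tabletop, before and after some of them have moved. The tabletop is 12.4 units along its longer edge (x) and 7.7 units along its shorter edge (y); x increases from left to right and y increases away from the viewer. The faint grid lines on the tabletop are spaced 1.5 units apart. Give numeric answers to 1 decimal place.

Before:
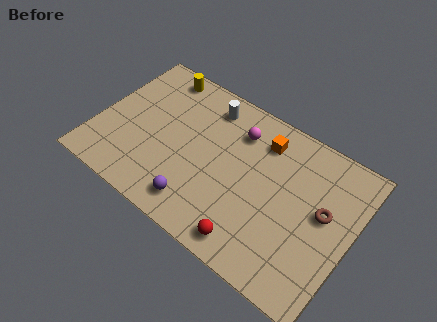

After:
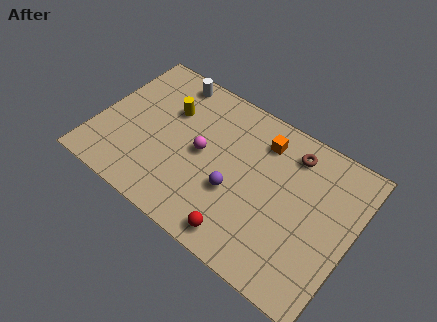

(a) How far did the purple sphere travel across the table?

2.2

The purple sphere moved from about (5.4, 1.3) to (6.9, 2.9), a distance of √(1.5² + 1.6²) ≈ 2.2.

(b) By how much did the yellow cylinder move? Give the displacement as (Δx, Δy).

(0.9, -1.6)

The yellow cylinder started near (2.3, 6.8) and ended near (3.2, 5.2).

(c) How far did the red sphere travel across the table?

0.5

From (8.1, 1.0) to (7.6, 1.0), the red sphere covered √(0.5² + 0.0²) ≈ 0.5 units.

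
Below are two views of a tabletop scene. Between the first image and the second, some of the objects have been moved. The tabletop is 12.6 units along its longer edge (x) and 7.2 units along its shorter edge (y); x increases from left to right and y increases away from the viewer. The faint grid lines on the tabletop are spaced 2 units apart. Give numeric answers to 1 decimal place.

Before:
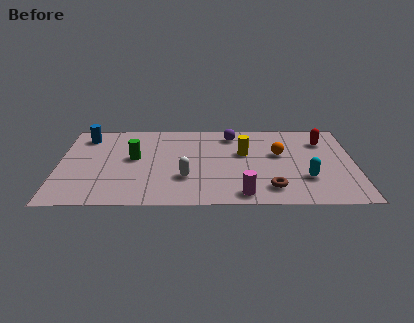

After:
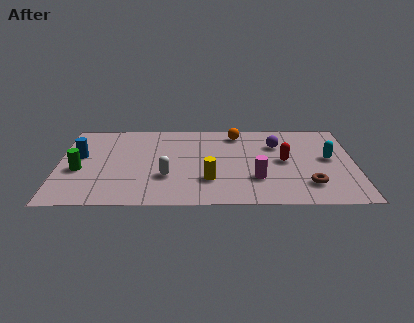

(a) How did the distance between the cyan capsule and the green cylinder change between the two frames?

+3.1

The distance was about 7.5 in the first image and 10.6 in the second, so they moved 3.1 units further apart.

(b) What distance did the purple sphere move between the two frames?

2.1

The purple sphere moved from about (7.4, 6.0) to (9.3, 5.1), a distance of √(1.9² + 0.9²) ≈ 2.1.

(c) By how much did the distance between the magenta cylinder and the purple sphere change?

-2.1

They were about 5.1 units apart before and 3.0 after — 2.1 units closer together.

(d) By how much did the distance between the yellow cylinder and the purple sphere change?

+2.5

Before: roughly 1.7 units apart; after: 4.2. That's 2.5 units further apart.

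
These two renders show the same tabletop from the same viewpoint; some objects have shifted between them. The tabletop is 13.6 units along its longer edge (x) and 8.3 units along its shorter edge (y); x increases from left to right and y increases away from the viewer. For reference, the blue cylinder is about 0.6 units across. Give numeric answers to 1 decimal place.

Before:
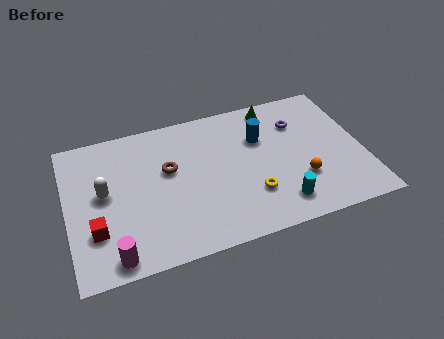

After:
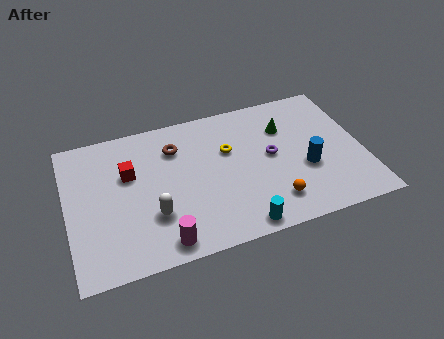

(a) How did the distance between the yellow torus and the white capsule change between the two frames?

-2.3

They were about 6.9 units apart before and 4.6 after — 2.3 units closer together.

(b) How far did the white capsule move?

2.8

The white capsule was near (1.7, 4.5) before and (3.8, 2.6) after, so it travelled √(2.1² + 1.9²) ≈ 2.8 units.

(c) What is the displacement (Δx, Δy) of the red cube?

(1.7, 2.8)

From the two frames, the red cube sits at roughly (1.2, 2.5) before and (2.9, 5.3) after.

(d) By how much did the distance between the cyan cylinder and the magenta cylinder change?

-4.1

Before: roughly 7.6 units apart; after: 3.5. That's 4.1 units closer together.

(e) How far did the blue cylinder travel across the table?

3.1

From (9.0, 5.6) to (10.9, 3.2), the blue cylinder covered √(1.9² + 2.4²) ≈ 3.1 units.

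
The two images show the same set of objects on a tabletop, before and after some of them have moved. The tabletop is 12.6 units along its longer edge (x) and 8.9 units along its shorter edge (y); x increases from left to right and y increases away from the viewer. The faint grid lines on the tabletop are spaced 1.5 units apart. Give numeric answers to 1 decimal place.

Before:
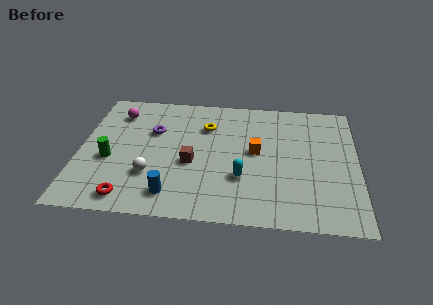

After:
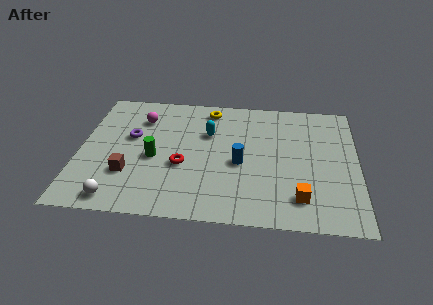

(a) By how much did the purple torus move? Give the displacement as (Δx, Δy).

(-1.0, -0.5)

From the two frames, the purple torus sits at roughly (3.3, 5.8) before and (2.3, 5.3) after.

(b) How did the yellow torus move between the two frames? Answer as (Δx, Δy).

(0.1, 1.3)

From the two frames, the yellow torus sits at roughly (5.7, 6.4) before and (5.8, 7.7) after.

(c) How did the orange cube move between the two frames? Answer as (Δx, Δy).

(2.0, -3.0)

The orange cube was at about (8.0, 4.8) and moved to about (10.0, 1.8).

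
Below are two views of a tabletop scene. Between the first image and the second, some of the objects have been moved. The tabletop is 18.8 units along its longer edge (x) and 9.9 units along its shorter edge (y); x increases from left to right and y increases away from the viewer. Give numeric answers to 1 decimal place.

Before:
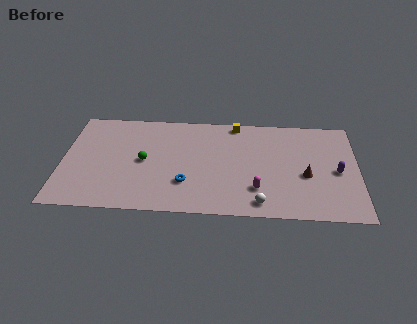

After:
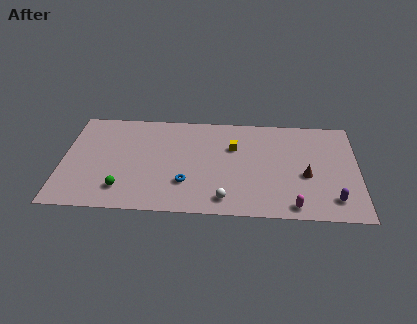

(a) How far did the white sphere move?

2.2

From (12.6, 1.3) to (10.4, 1.5), the white sphere covered √(2.2² + 0.2²) ≈ 2.2 units.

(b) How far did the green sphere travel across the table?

3.1

The green sphere moved from about (5.2, 4.9) to (3.9, 2.1), a distance of √(1.3² + 2.8²) ≈ 3.1.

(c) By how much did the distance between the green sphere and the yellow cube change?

+1.2

Before: roughly 7.1 units apart; after: 8.3. That's 1.2 units further apart.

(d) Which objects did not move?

the brown cone and the blue torus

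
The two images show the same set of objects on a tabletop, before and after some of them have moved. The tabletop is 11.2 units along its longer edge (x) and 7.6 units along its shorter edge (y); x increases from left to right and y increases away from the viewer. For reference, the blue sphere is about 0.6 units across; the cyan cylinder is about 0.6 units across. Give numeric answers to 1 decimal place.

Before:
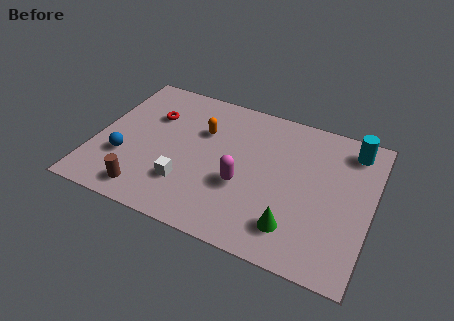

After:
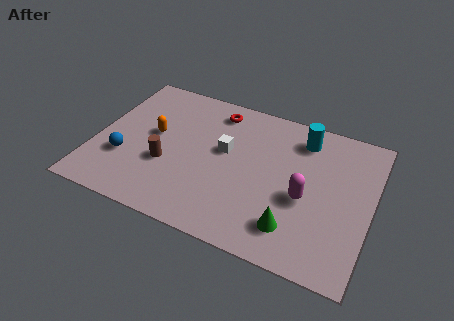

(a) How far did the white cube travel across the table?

2.6

The white cube moved from about (3.9, 2.1) to (5.2, 4.4), a distance of √(1.3² + 2.3²) ≈ 2.6.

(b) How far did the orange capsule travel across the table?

2.1

From (4.2, 5.1) to (2.3, 4.2), the orange capsule covered √(1.9² + 0.9²) ≈ 2.1 units.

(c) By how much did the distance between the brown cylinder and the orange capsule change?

-2.8

Before: roughly 4.4 units apart; after: 1.6. That's 2.8 units closer together.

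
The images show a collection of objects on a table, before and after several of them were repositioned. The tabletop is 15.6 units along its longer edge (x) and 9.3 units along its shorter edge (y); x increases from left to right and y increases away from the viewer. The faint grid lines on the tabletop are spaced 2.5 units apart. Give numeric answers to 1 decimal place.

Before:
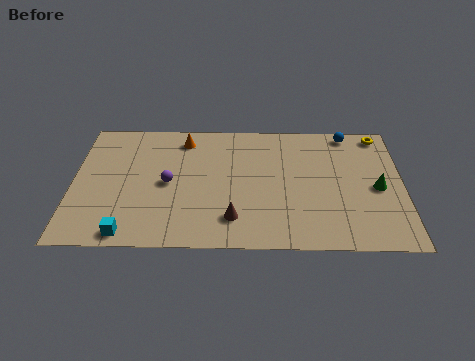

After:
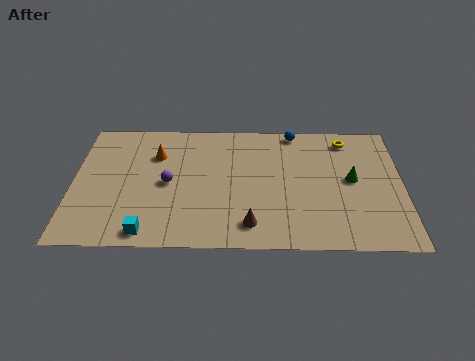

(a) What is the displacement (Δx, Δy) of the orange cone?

(-1.3, -1.2)

From the two frames, the orange cone sits at roughly (5.2, 7.8) before and (3.9, 6.6) after.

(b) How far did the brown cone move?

0.9

From (7.6, 2.0) to (8.4, 1.6), the brown cone covered √(0.8² + 0.4²) ≈ 0.9 units.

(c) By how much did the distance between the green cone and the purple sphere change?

-1.2

Before: roughly 9.9 units apart; after: 8.7. That's 1.2 units closer together.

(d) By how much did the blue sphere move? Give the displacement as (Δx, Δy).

(-2.6, 0.1)

From the two frames, the blue sphere sits at roughly (13.1, 8.4) before and (10.5, 8.5) after.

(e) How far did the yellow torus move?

1.6

From (14.6, 8.3) to (13.0, 7.9), the yellow torus covered √(1.6² + 0.4²) ≈ 1.6 units.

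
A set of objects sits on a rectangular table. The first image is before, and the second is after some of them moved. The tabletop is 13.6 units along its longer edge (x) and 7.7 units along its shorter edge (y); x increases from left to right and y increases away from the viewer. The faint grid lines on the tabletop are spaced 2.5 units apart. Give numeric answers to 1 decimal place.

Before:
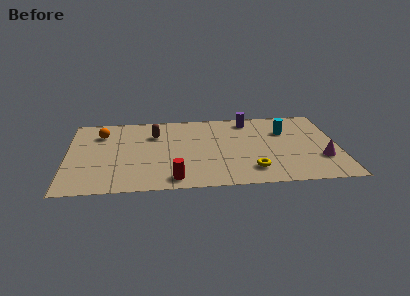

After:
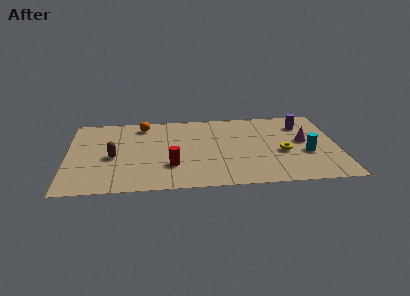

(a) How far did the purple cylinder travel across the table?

2.8

From (9.2, 6.6) to (11.9, 5.9), the purple cylinder covered √(2.7² + 0.7²) ≈ 2.8 units.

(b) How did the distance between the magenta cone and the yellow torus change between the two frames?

-2.1

They were about 3.6 units apart before and 1.5 after — 2.1 units closer together.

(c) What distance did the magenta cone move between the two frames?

2.0

From (12.7, 2.4) to (11.9, 4.2), the magenta cone covered √(0.8² + 1.8²) ≈ 2.0 units.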